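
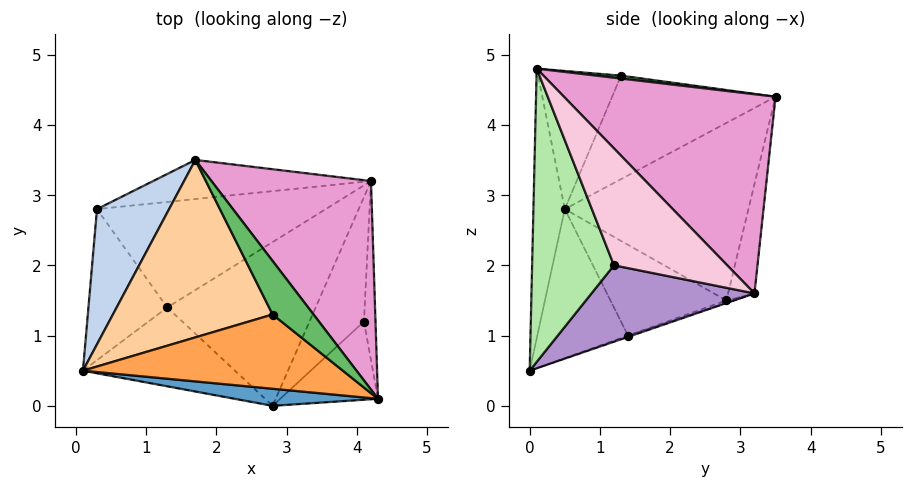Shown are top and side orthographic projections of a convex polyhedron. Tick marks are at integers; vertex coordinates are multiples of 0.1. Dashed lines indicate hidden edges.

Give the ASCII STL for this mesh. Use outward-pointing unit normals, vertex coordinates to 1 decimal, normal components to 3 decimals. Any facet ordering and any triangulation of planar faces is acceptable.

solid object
 facet normal -0.126 -0.990 0.067
  outer loop
   vertex 2.8 0.0 0.5
   vertex 4.3 0.1 4.8
   vertex 0.1 0.5 2.8
  endloop
 endfacet
 facet normal -0.889 0.281 0.361
  outer loop
   vertex 0.3 2.8 1.5
   vertex 0.1 0.5 2.8
   vertex 1.7 3.5 4.4
  endloop
 endfacet
 facet normal -0.418 -0.457 0.786
  outer loop
   vertex 2.8 1.3 4.7
   vertex 0.1 0.5 2.8
   vertex 4.3 0.1 4.8
  endloop
 endfacet
 facet normal -0.537 -0.156 0.829
  outer loop
   vertex 2.8 1.3 4.7
   vertex 1.7 3.5 4.4
   vertex 0.1 0.5 2.8
  endloop
 endfacet
 facet normal 0.070 0.169 0.983
  outer loop
   vertex 2.8 1.3 4.7
   vertex 4.3 0.1 4.8
   vertex 1.7 3.5 4.4
  endloop
 endfacet
 facet normal 0.802 -0.535 -0.267
  outer loop
   vertex 4.1 1.2 2.0
   vertex 4.3 0.1 4.8
   vertex 2.8 0.0 0.5
  endloop
 endfacet
 facet normal -0.627 -0.444 -0.640
  outer loop
   vertex 1.3 1.4 1.0
   vertex 2.8 0.0 0.5
   vertex 0.1 0.5 2.8
  endloop
 endfacet
 facet normal -0.722 -0.292 -0.627
  outer loop
   vertex 1.3 1.4 1.0
   vertex 0.1 0.5 2.8
   vertex 0.3 2.8 1.5
  endloop
 endfacet
 facet normal 0.805 -0.155 -0.573
  outer loop
   vertex 4.2 3.2 1.6
   vertex 4.1 1.2 2.0
   vertex 2.8 0.0 0.5
  endloop
 endfacet
 facet normal -0.008 0.328 -0.945
  outer loop
   vertex 4.2 3.2 1.6
   vertex 2.8 0.0 0.5
   vertex 1.3 1.4 1.0
  endloop
 endfacet
 facet normal -0.010 0.330 -0.944
  outer loop
   vertex 4.2 3.2 1.6
   vertex 1.3 1.4 1.0
   vertex 0.3 2.8 1.5
  endloop
 endfacet
 facet normal -0.095 0.977 -0.190
  outer loop
   vertex 4.2 3.2 1.6
   vertex 0.3 2.8 1.5
   vertex 1.7 3.5 4.4
  endloop
 endfacet
 facet normal 0.648 0.557 0.519
  outer loop
   vertex 4.2 3.2 1.6
   vertex 1.7 3.5 4.4
   vertex 4.3 0.1 4.8
  endloop
 endfacet
 facet normal 0.993 -0.069 -0.098
  outer loop
   vertex 4.2 3.2 1.6
   vertex 4.3 0.1 4.8
   vertex 4.1 1.2 2.0
  endloop
 endfacet
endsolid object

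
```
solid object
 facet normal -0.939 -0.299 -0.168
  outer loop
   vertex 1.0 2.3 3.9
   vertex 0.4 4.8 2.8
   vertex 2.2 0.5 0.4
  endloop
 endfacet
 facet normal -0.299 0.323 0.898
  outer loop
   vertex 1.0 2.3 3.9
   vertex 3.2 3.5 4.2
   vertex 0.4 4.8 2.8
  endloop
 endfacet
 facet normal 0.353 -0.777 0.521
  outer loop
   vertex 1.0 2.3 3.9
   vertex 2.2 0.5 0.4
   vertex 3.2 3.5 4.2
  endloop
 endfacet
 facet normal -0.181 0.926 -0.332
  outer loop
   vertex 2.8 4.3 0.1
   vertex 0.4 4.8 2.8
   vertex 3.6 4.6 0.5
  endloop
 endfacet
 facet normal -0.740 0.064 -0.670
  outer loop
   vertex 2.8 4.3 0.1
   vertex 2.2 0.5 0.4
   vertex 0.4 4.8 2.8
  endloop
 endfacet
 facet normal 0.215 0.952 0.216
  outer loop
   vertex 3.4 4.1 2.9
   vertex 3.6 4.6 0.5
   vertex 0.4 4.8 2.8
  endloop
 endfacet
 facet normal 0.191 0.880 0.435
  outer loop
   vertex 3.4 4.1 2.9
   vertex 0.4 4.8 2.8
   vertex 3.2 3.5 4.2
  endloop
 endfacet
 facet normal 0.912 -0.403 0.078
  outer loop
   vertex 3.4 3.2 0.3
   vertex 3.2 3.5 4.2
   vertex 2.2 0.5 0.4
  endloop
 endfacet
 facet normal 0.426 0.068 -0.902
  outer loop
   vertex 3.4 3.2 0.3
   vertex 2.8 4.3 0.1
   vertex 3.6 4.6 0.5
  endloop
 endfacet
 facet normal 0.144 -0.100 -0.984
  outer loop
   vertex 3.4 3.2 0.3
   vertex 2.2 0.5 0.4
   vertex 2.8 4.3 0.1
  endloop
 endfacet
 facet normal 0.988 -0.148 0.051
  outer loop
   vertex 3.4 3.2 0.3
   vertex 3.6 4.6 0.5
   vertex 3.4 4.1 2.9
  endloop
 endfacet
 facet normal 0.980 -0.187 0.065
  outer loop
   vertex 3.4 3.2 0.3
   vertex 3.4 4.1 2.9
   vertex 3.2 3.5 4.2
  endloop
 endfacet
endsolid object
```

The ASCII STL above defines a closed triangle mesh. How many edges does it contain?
18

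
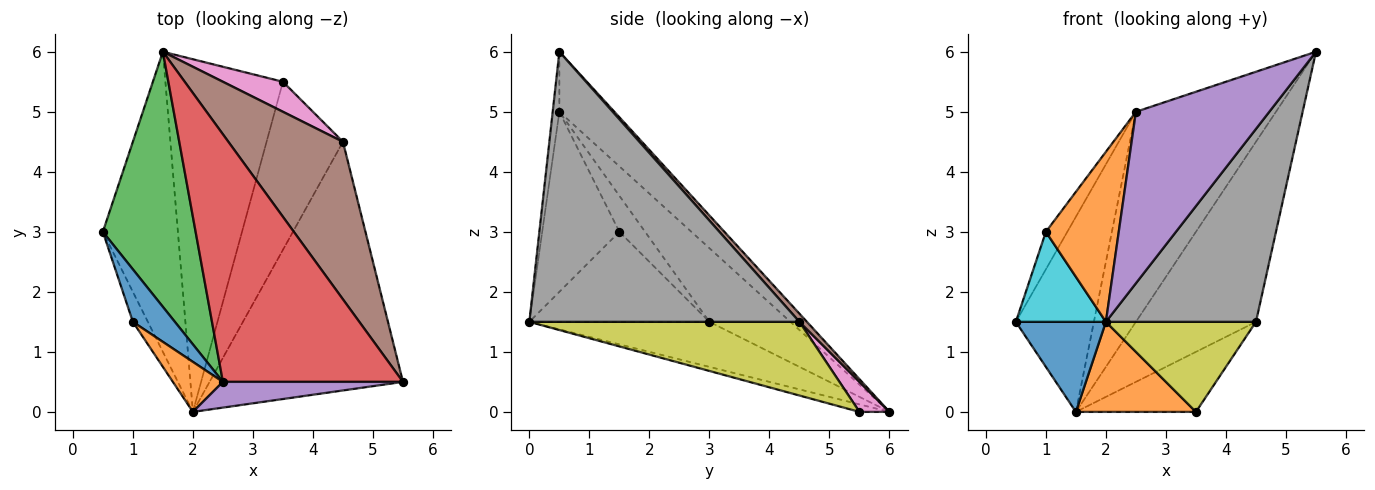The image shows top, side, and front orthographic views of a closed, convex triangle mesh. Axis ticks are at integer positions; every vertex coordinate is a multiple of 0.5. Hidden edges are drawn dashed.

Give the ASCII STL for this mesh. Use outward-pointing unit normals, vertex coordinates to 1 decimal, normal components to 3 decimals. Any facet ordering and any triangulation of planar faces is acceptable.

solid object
 facet normal -0.498 -0.249 -0.830
  outer loop
   vertex 2.0 0.0 1.5
   vertex 0.5 3.0 1.5
   vertex 1.5 6.0 0.0
  endloop
 endfacet
 facet normal -0.062 -0.247 -0.967
  outer loop
   vertex 3.5 5.5 0.0
   vertex 2.0 0.0 1.5
   vertex 1.5 6.0 0.0
  endloop
 endfacet
 facet normal -0.534 0.514 0.672
  outer loop
   vertex 2.5 0.5 5.0
   vertex 1.5 6.0 0.0
   vertex 0.5 3.0 1.5
  endloop
 endfacet
 facet normal -0.246 0.627 0.739
  outer loop
   vertex 2.5 0.5 5.0
   vertex 5.5 0.5 6.0
   vertex 1.5 6.0 0.0
  endloop
 endfacet
 facet normal -0.049 -0.988 0.148
  outer loop
   vertex 2.5 0.5 5.0
   vertex 2.0 0.0 1.5
   vertex 5.5 0.5 6.0
  endloop
 endfacet
 facet normal 0.047 0.752 0.658
  outer loop
   vertex 4.5 4.5 1.5
   vertex 1.5 6.0 0.0
   vertex 5.5 0.5 6.0
  endloop
 endfacet
 facet normal 0.218 0.873 0.436
  outer loop
   vertex 4.5 4.5 1.5
   vertex 3.5 5.5 0.0
   vertex 1.5 6.0 0.0
  endloop
 endfacet
 facet normal 0.741 -0.412 -0.531
  outer loop
   vertex 4.5 4.5 1.5
   vertex 5.5 0.5 6.0
   vertex 2.0 0.0 1.5
  endloop
 endfacet
 facet normal 0.648 -0.360 -0.672
  outer loop
   vertex 4.5 4.5 1.5
   vertex 2.0 0.0 1.5
   vertex 3.5 5.5 0.0
  endloop
 endfacet
 facet normal -0.885 -0.442 -0.147
  outer loop
   vertex 1.0 1.5 3.0
   vertex 0.5 3.0 1.5
   vertex 2.0 0.0 1.5
  endloop
 endfacet
 facet normal -0.572 0.477 0.667
  outer loop
   vertex 1.0 1.5 3.0
   vertex 2.5 0.5 5.0
   vertex 0.5 3.0 1.5
  endloop
 endfacet
 facet normal -0.713 -0.673 0.198
  outer loop
   vertex 1.0 1.5 3.0
   vertex 2.0 0.0 1.5
   vertex 2.5 0.5 5.0
  endloop
 endfacet
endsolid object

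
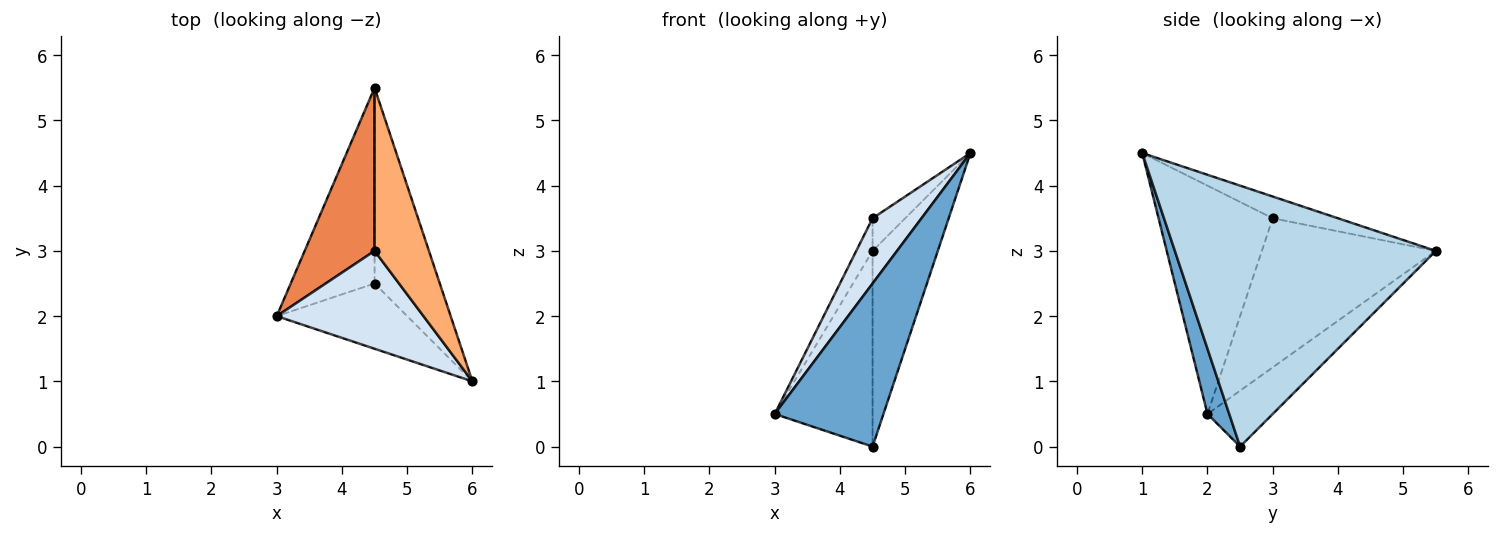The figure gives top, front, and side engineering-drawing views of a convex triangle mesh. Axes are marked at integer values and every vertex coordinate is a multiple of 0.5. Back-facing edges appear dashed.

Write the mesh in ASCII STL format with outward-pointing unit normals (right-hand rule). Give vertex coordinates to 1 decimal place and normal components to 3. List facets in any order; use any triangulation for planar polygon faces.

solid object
 facet normal 0.183 -0.913 -0.365
  outer loop
   vertex 4.5 2.5 0.0
   vertex 6.0 1.0 4.5
   vertex 3.0 2.0 0.5
  endloop
 endfacet
 facet normal -0.426 0.640 -0.640
  outer loop
   vertex 4.5 2.5 0.0
   vertex 3.0 2.0 0.5
   vertex 4.5 5.5 3.0
  endloop
 endfacet
 facet normal 0.943 0.236 -0.236
  outer loop
   vertex 4.5 2.5 0.0
   vertex 4.5 5.5 3.0
   vertex 6.0 1.0 4.5
  endloop
 endfacet
 facet normal -0.791 -0.339 0.509
  outer loop
   vertex 4.5 3.0 3.5
   vertex 3.0 2.0 0.5
   vertex 6.0 1.0 4.5
  endloop
 endfacet
 facet normal -0.902 0.085 0.423
  outer loop
   vertex 4.5 3.0 3.5
   vertex 4.5 5.5 3.0
   vertex 3.0 2.0 0.5
  endloop
 endfacet
 facet normal -0.365 0.183 0.913
  outer loop
   vertex 4.5 3.0 3.5
   vertex 6.0 1.0 4.5
   vertex 4.5 5.5 3.0
  endloop
 endfacet
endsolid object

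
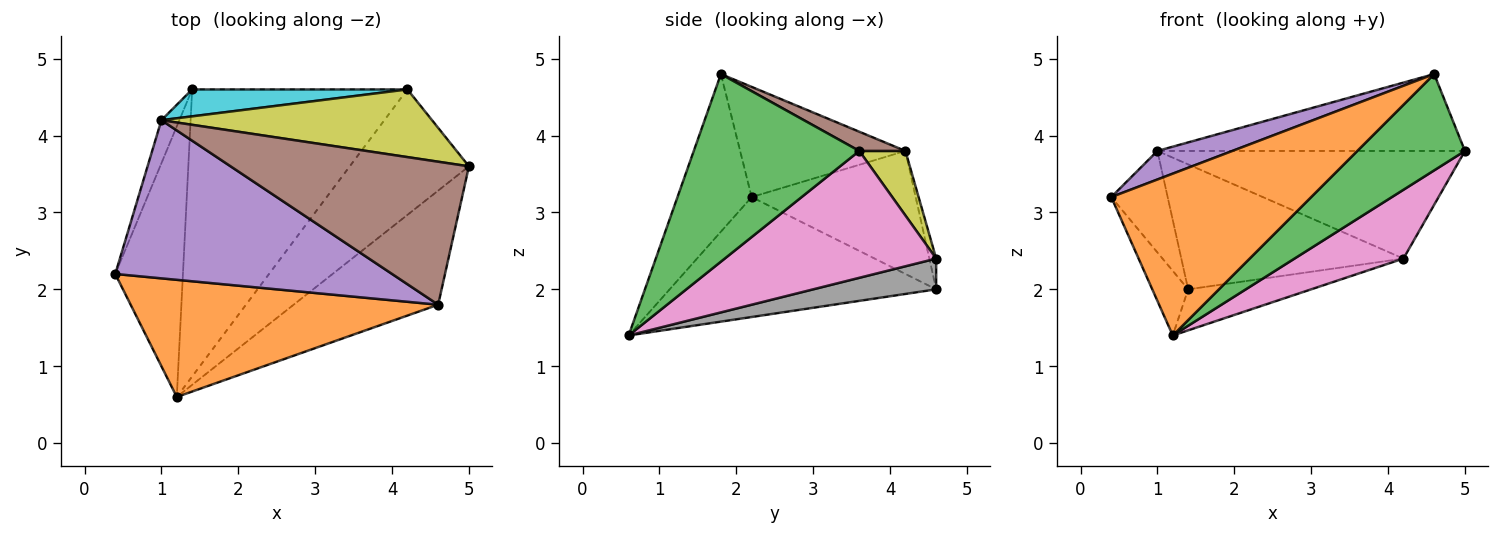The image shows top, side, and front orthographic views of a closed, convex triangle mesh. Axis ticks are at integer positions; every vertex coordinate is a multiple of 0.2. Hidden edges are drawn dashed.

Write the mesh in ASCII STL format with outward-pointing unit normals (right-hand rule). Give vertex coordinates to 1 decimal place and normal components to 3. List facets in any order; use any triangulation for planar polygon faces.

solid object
 facet normal -0.865 0.116 -0.488
  outer loop
   vertex 1.2 0.6 1.4
   vertex 0.4 2.2 3.2
   vertex 1.4 4.6 2.0
  endloop
 endfacet
 facet normal -0.288 -0.776 0.562
  outer loop
   vertex 4.6 1.8 4.8
   vertex 0.4 2.2 3.2
   vertex 1.2 0.6 1.4
  endloop
 endfacet
 facet normal 0.704 -0.458 -0.543
  outer loop
   vertex 4.6 1.8 4.8
   vertex 1.2 0.6 1.4
   vertex 5.0 3.6 3.8
  endloop
 endfacet
 facet normal -0.937 0.322 -0.137
  outer loop
   vertex 1.0 4.2 3.8
   vertex 1.4 4.6 2.0
   vertex 0.4 2.2 3.2
  endloop
 endfacet
 facet normal -0.365 -0.165 0.916
  outer loop
   vertex 1.0 4.2 3.8
   vertex 0.4 2.2 3.2
   vertex 4.6 1.8 4.8
  endloop
 endfacet
 facet normal 0.071 0.472 0.879
  outer loop
   vertex 1.0 4.2 3.8
   vertex 4.6 1.8 4.8
   vertex 5.0 3.6 3.8
  endloop
 endfacet
 facet normal 0.682 -0.352 -0.641
  outer loop
   vertex 4.2 4.6 2.4
   vertex 5.0 3.6 3.8
   vertex 1.2 0.6 1.4
  endloop
 endfacet
 facet normal 0.140 0.140 -0.980
  outer loop
   vertex 4.2 4.6 2.4
   vertex 1.2 0.6 1.4
   vertex 1.4 4.6 2.0
  endloop
 endfacet
 facet normal 0.126 0.840 0.528
  outer loop
   vertex 4.2 4.6 2.4
   vertex 1.0 4.2 3.8
   vertex 5.0 3.6 3.8
  endloop
 endfacet
 facet normal -0.030 0.977 0.210
  outer loop
   vertex 4.2 4.6 2.4
   vertex 1.4 4.6 2.0
   vertex 1.0 4.2 3.8
  endloop
 endfacet
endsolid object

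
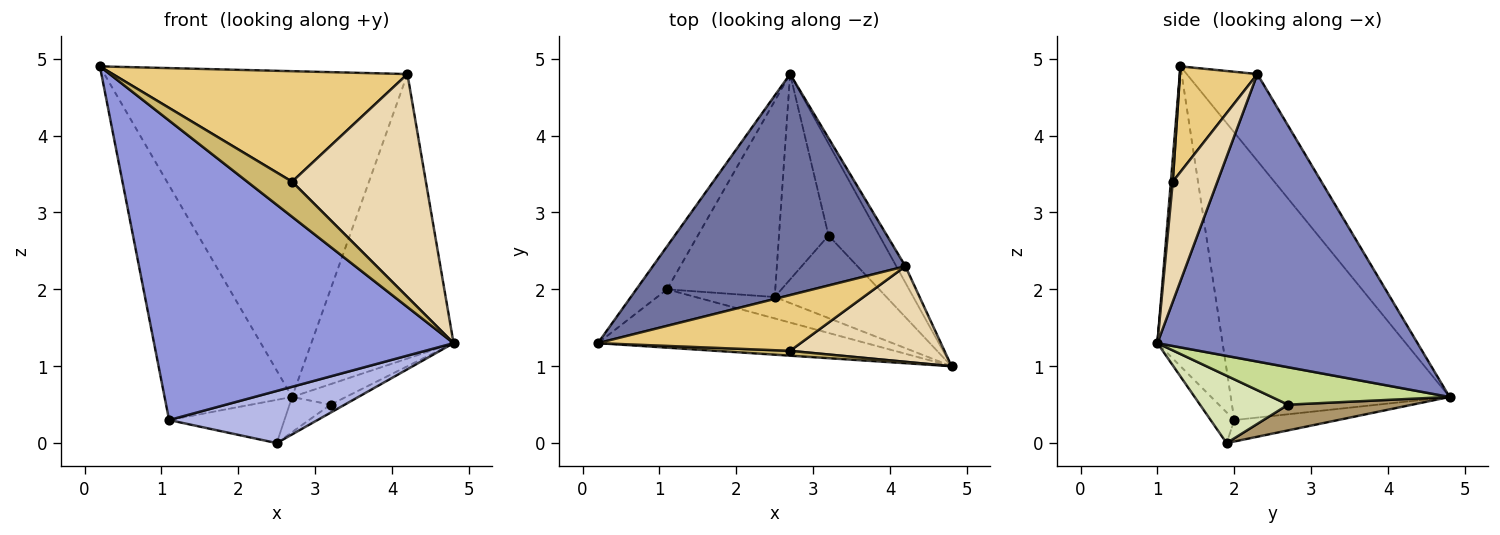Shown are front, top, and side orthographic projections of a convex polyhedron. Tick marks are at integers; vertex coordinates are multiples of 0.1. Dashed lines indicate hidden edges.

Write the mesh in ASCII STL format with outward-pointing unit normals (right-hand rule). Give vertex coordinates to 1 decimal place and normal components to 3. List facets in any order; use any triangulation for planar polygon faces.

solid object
 facet normal -0.189 0.813 0.551
  outer loop
   vertex 4.2 2.3 4.8
   vertex 2.7 4.8 0.6
   vertex 0.2 1.3 4.9
  endloop
 endfacet
 facet normal 0.877 0.480 -0.028
  outer loop
   vertex 4.2 2.3 4.8
   vertex 4.8 1.0 1.3
   vertex 2.7 4.8 0.6
  endloop
 endfacet
 facet normal -0.209 -0.960 -0.187
  outer loop
   vertex 1.1 2.0 0.3
   vertex 4.8 1.0 1.3
   vertex 0.2 1.3 4.9
  endloop
 endfacet
 facet normal -0.146 -0.915 -0.376
  outer loop
   vertex 1.1 2.0 0.3
   vertex 2.5 1.9 0.0
   vertex 4.8 1.0 1.3
  endloop
 endfacet
 facet normal -0.860 0.501 -0.092
  outer loop
   vertex 1.1 2.0 0.3
   vertex 0.2 1.3 4.9
   vertex 2.7 4.8 0.6
  endloop
 endfacet
 facet normal -0.190 0.211 -0.959
  outer loop
   vertex 1.1 2.0 0.3
   vertex 2.7 4.8 0.6
   vertex 2.5 1.9 0.0
  endloop
 endfacet
 facet normal 0.584 0.177 -0.792
  outer loop
   vertex 3.2 2.7 0.5
   vertex 2.7 4.8 0.6
   vertex 4.8 1.0 1.3
  endloop
 endfacet
 facet normal 0.515 0.083 -0.853
  outer loop
   vertex 3.2 2.7 0.5
   vertex 4.8 1.0 1.3
   vertex 2.5 1.9 0.0
  endloop
 endfacet
 facet normal 0.455 0.150 -0.878
  outer loop
   vertex 3.2 2.7 0.5
   vertex 2.5 1.9 0.0
   vertex 2.7 4.8 0.6
  endloop
 endfacet
 facet normal 0.042 -0.990 0.137
  outer loop
   vertex 2.7 1.2 3.4
   vertex 0.2 1.3 4.9
   vertex 4.8 1.0 1.3
  endloop
 endfacet
 facet normal 0.228 -0.869 0.438
  outer loop
   vertex 2.7 1.2 3.4
   vertex 4.2 2.3 4.8
   vertex 0.2 1.3 4.9
  endloop
 endfacet
 facet normal 0.293 -0.879 0.377
  outer loop
   vertex 2.7 1.2 3.4
   vertex 4.8 1.0 1.3
   vertex 4.2 2.3 4.8
  endloop
 endfacet
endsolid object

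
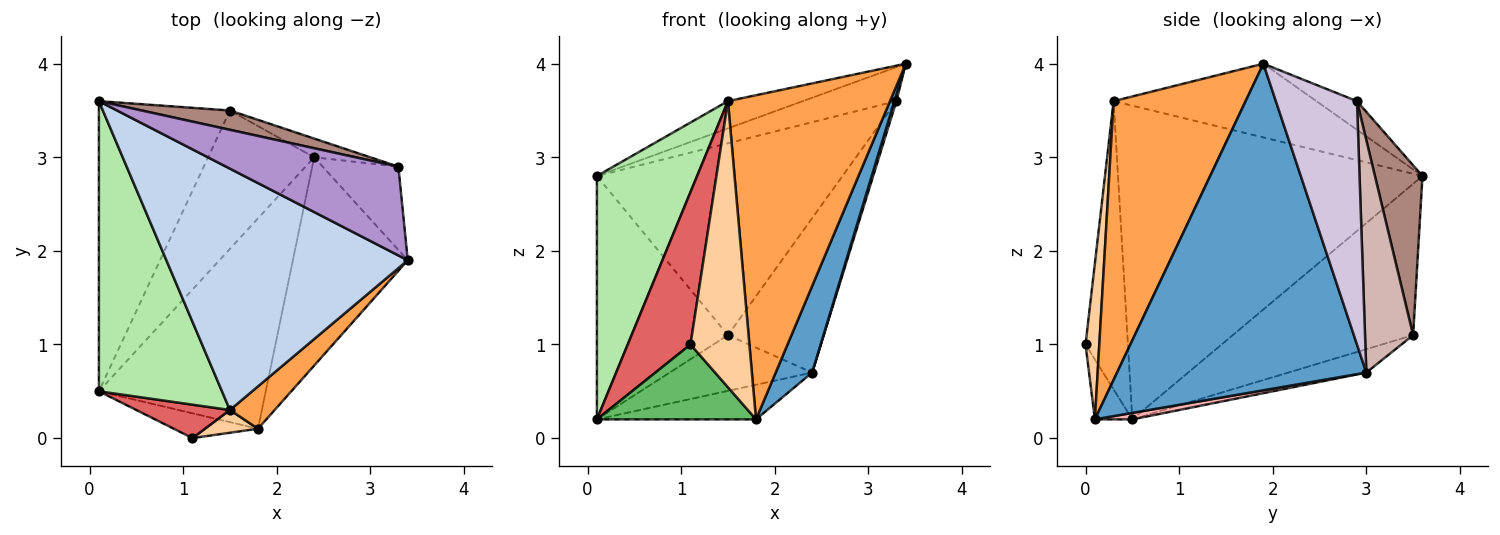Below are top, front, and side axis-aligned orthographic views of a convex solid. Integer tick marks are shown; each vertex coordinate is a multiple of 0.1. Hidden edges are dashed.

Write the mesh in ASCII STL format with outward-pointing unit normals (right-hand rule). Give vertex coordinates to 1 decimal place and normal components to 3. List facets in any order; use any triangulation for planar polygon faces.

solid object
 facet normal 0.934 -0.137 -0.329
  outer loop
   vertex 2.4 3.0 0.7
   vertex 3.4 1.9 4.0
   vertex 1.8 0.1 0.2
  endloop
 endfacet
 facet normal -0.291 0.107 0.951
  outer loop
   vertex 1.5 0.3 3.6
   vertex 3.4 1.9 4.0
   vertex 0.1 3.6 2.8
  endloop
 endfacet
 facet normal 0.628 -0.771 0.101
  outer loop
   vertex 1.5 0.3 3.6
   vertex 1.8 0.1 0.2
   vertex 3.4 1.9 4.0
  endloop
 endfacet
 facet normal 0.227 -0.971 0.077
  outer loop
   vertex 1.5 0.3 3.6
   vertex 1.1 0.0 1.0
   vertex 1.8 0.1 0.2
  endloop
 endfacet
 facet normal -0.218 -0.927 -0.307
  outer loop
   vertex 0.1 0.5 0.2
   vertex 1.8 0.1 0.2
   vertex 1.1 0.0 1.0
  endloop
 endfacet
 facet normal -0.890 -0.293 0.349
  outer loop
   vertex 0.1 0.5 0.2
   vertex 1.5 0.3 3.6
   vertex 0.1 3.6 2.8
  endloop
 endfacet
 facet normal -0.551 -0.815 0.179
  outer loop
   vertex 0.1 0.5 0.2
   vertex 1.1 0.0 1.0
   vertex 1.5 0.3 3.6
  endloop
 endfacet
 facet normal 0.038 0.162 -0.986
  outer loop
   vertex 0.1 0.5 0.2
   vertex 2.4 3.0 0.7
   vertex 1.8 0.1 0.2
  endloop
 endfacet
 facet normal -0.153 0.354 0.923
  outer loop
   vertex 3.3 2.9 3.6
   vertex 0.1 3.6 2.8
   vertex 3.4 1.9 4.0
  endloop
 endfacet
 facet normal 0.955 -0.023 -0.297
  outer loop
   vertex 3.3 2.9 3.6
   vertex 3.4 1.9 4.0
   vertex 2.4 3.0 0.7
  endloop
 endfacet
 facet normal 0.189 0.977 0.098
  outer loop
   vertex 1.5 3.5 1.1
   vertex 0.1 3.6 2.8
   vertex 3.3 2.9 3.6
  endloop
 endfacet
 facet normal 0.446 0.889 -0.108
  outer loop
   vertex 1.5 3.5 1.1
   vertex 3.3 2.9 3.6
   vertex 2.4 3.0 0.7
  endloop
 endfacet
 facet normal -0.663 0.481 -0.574
  outer loop
   vertex 1.5 3.5 1.1
   vertex 0.1 0.5 0.2
   vertex 0.1 3.6 2.8
  endloop
 endfacet
 facet normal -0.200 0.366 -0.909
  outer loop
   vertex 1.5 3.5 1.1
   vertex 2.4 3.0 0.7
   vertex 0.1 0.5 0.2
  endloop
 endfacet
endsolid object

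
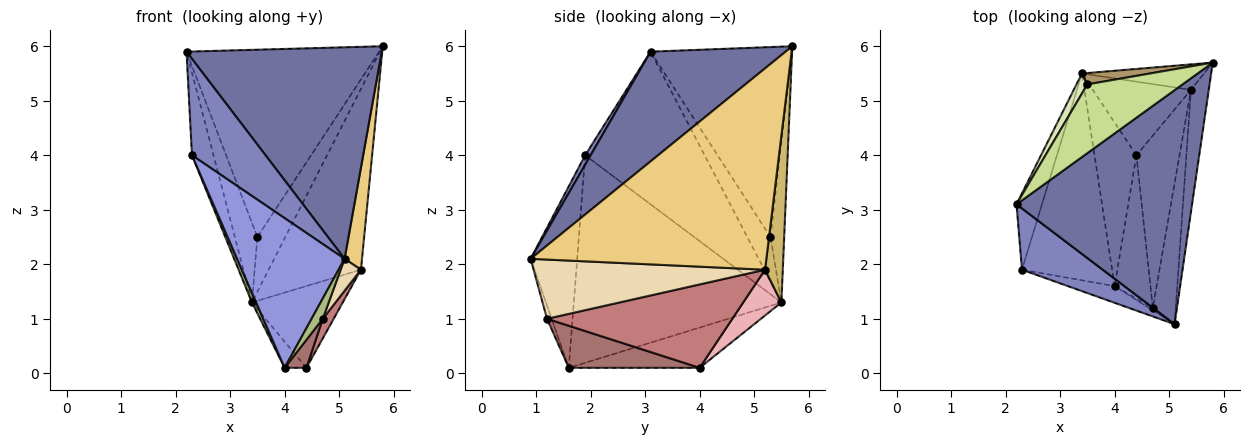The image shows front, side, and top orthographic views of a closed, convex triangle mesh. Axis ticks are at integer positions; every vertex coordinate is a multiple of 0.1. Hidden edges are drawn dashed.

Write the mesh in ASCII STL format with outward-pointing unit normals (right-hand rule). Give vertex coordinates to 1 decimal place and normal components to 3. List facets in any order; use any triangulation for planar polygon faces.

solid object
 facet normal 0.421 -0.608 0.673
  outer loop
   vertex 5.1 0.9 2.1
   vertex 5.8 5.7 6.0
   vertex 2.2 3.1 5.9
  endloop
 endfacet
 facet normal 0.062 -0.842 0.535
  outer loop
   vertex 2.3 1.9 4.0
   vertex 5.1 0.9 2.1
   vertex 2.2 3.1 5.9
  endloop
 endfacet
 facet normal -0.395 -0.913 -0.102
  outer loop
   vertex 2.3 1.9 4.0
   vertex 4.0 1.6 0.1
   vertex 5.1 0.9 2.1
  endloop
 endfacet
 facet normal -0.971 0.175 -0.162
  outer loop
   vertex 2.3 1.9 4.0
   vertex 2.2 3.1 5.9
   vertex 3.4 5.5 1.3
  endloop
 endfacet
 facet normal -0.917 -0.019 -0.398
  outer loop
   vertex 2.3 1.9 4.0
   vertex 3.4 5.5 1.3
   vertex 4.0 1.6 0.1
  endloop
 endfacet
 facet normal -0.381 -0.918 -0.112
  outer loop
   vertex 4.7 1.2 1.0
   vertex 5.1 0.9 2.1
   vertex 4.0 1.6 0.1
  endloop
 endfacet
 facet normal -0.567 0.774 0.284
  outer loop
   vertex 3.5 5.3 2.5
   vertex 2.2 3.1 5.9
   vertex 5.8 5.7 6.0
  endloop
 endfacet
 facet normal -0.707 0.686 0.173
  outer loop
   vertex 3.5 5.3 2.5
   vertex 3.4 5.5 1.3
   vertex 2.2 3.1 5.9
  endloop
 endfacet
 facet normal -0.432 0.883 0.183
  outer loop
   vertex 3.5 5.3 2.5
   vertex 5.8 5.7 6.0
   vertex 3.4 5.5 1.3
  endloop
 endfacet
 facet normal 0.187 0.973 -0.137
  outer loop
   vertex 5.4 5.2 1.9
   vertex 3.4 5.5 1.3
   vertex 5.8 5.7 6.0
  endloop
 endfacet
 facet normal 0.993 -0.073 -0.088
  outer loop
   vertex 5.4 5.2 1.9
   vertex 5.8 5.7 6.0
   vertex 5.1 0.9 2.1
  endloop
 endfacet
 facet normal 0.929 -0.082 -0.360
  outer loop
   vertex 5.4 5.2 1.9
   vertex 5.1 0.9 2.1
   vertex 4.7 1.2 1.0
  endloop
 endfacet
 facet normal 0.755 -0.126 -0.643
  outer loop
   vertex 4.4 4.0 0.1
   vertex 4.7 1.2 1.0
   vertex 4.0 1.6 0.1
  endloop
 endfacet
 facet normal 0.887 -0.052 -0.458
  outer loop
   vertex 4.4 4.0 0.1
   vertex 5.4 5.2 1.9
   vertex 4.7 1.2 1.0
  endloop
 endfacet
 facet normal -0.688 0.115 -0.717
  outer loop
   vertex 4.4 4.0 0.1
   vertex 4.0 1.6 0.1
   vertex 3.4 5.5 1.3
  endloop
 endfacet
 facet normal 0.298 0.710 -0.639
  outer loop
   vertex 4.4 4.0 0.1
   vertex 3.4 5.5 1.3
   vertex 5.4 5.2 1.9
  endloop
 endfacet
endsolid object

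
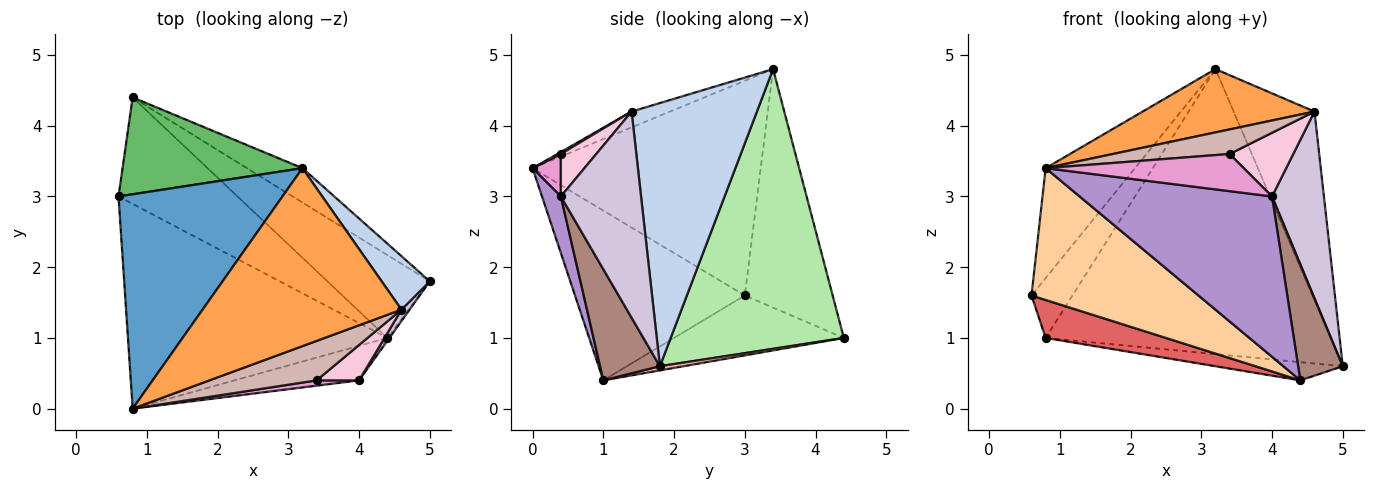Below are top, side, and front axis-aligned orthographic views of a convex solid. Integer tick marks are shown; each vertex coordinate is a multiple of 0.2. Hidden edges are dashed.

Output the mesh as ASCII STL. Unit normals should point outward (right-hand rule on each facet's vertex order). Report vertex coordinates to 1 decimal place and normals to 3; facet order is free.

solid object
 facet normal -0.759 0.297 0.579
  outer loop
   vertex 3.2 3.4 4.8
   vertex 0.6 3.0 1.6
   vertex 0.8 0.0 3.4
  endloop
 endfacet
 facet normal 0.831 0.536 0.152
  outer loop
   vertex 4.6 1.4 4.2
   vertex 5.0 1.8 0.6
   vertex 3.2 3.4 4.8
  endloop
 endfacet
 facet normal -0.075 -0.334 0.940
  outer loop
   vertex 4.6 1.4 4.2
   vertex 3.2 3.4 4.8
   vertex 0.8 0.0 3.4
  endloop
 endfacet
 facet normal -0.482 -0.474 -0.737
  outer loop
   vertex 4.4 1.0 0.4
   vertex 0.8 0.0 3.4
   vertex 0.6 3.0 1.6
  endloop
 endfacet
 facet normal -0.748 0.349 0.564
  outer loop
   vertex 0.8 4.4 1.0
   vertex 0.6 3.0 1.6
   vertex 3.2 3.4 4.8
  endloop
 endfacet
 facet normal 0.517 0.850 -0.102
  outer loop
   vertex 0.8 4.4 1.0
   vertex 3.2 3.4 4.8
   vertex 5.0 1.8 0.6
  endloop
 endfacet
 facet normal -0.428 -0.304 -0.851
  outer loop
   vertex 0.8 4.4 1.0
   vertex 4.4 1.0 0.4
   vertex 0.6 3.0 1.6
  endloop
 endfacet
 facet normal 0.040 0.214 -0.976
  outer loop
   vertex 0.8 4.4 1.0
   vertex 5.0 1.8 0.6
   vertex 4.4 1.0 0.4
  endloop
 endfacet
 facet normal 0.095 -0.973 -0.210
  outer loop
   vertex 4.0 0.4 3.0
   vertex 0.8 0.0 3.4
   vertex 4.4 1.0 0.4
  endloop
 endfacet
 facet normal 0.839 -0.543 0.033
  outer loop
   vertex 4.0 0.4 3.0
   vertex 5.0 1.8 0.6
   vertex 4.6 1.4 4.2
  endloop
 endfacet
 facet normal 0.802 -0.598 -0.015
  outer loop
   vertex 4.0 0.4 3.0
   vertex 4.4 1.0 0.4
   vertex 5.0 1.8 0.6
  endloop
 endfacet
 facet normal 0.016 -0.528 0.849
  outer loop
   vertex 3.4 0.4 3.6
   vertex 4.6 1.4 4.2
   vertex 0.8 0.0 3.4
  endloop
 endfacet
 facet normal 0.140 -0.980 0.140
  outer loop
   vertex 3.4 0.4 3.6
   vertex 0.8 0.0 3.4
   vertex 4.0 0.4 3.0
  endloop
 endfacet
 facet normal 0.437 -0.786 0.437
  outer loop
   vertex 3.4 0.4 3.6
   vertex 4.0 0.4 3.0
   vertex 4.6 1.4 4.2
  endloop
 endfacet
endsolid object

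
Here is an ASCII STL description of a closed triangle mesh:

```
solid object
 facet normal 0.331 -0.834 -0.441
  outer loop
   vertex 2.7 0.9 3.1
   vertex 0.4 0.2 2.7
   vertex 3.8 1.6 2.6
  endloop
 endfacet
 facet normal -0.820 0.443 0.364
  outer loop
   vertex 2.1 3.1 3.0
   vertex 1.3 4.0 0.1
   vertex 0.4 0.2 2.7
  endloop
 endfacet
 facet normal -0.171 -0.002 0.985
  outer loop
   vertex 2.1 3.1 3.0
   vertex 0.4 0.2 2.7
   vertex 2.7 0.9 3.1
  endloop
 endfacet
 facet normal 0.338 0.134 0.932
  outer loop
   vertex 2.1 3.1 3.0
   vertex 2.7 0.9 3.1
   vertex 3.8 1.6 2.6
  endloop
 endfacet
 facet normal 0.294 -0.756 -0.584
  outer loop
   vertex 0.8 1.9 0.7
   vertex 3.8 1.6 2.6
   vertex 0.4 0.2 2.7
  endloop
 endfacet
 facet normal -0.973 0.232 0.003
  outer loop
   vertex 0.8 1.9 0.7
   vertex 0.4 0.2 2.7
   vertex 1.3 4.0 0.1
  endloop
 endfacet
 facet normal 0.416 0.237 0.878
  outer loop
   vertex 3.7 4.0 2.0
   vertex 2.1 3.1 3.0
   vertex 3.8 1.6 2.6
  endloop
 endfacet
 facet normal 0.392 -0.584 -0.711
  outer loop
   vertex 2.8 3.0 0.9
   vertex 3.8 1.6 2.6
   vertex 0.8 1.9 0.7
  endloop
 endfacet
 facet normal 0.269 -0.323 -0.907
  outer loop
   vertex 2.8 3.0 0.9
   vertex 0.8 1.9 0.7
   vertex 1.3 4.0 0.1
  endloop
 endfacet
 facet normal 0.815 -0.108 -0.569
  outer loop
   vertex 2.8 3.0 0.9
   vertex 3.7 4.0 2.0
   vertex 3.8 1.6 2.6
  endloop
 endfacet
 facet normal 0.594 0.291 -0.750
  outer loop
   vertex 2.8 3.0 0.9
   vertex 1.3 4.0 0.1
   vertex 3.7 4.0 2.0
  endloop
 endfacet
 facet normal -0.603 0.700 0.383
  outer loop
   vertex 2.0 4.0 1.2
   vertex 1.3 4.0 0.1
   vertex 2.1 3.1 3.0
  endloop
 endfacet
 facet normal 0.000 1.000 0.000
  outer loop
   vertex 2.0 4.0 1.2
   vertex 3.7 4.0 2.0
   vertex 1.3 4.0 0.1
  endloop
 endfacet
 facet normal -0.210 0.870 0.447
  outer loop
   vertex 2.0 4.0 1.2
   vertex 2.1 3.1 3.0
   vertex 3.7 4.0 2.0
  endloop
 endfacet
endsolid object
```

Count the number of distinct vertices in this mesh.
9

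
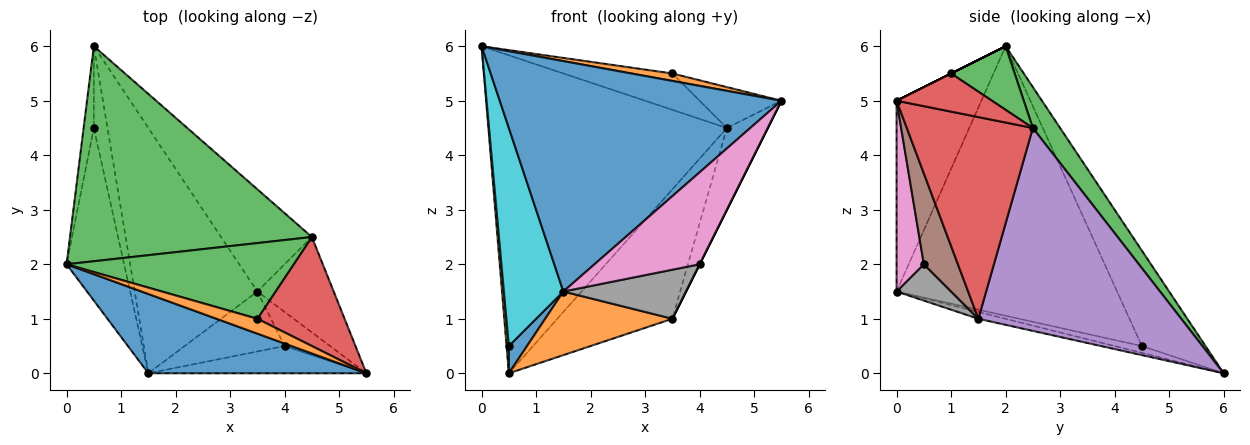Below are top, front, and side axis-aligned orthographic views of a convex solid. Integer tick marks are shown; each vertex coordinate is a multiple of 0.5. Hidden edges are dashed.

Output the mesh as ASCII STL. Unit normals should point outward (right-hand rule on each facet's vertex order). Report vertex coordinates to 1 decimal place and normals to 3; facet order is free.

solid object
 facet normal -0.274 -0.909 0.313
  outer loop
   vertex 1.5 0.0 1.5
   vertex 5.5 0.0 5.0
   vertex 0.0 2.0 6.0
  endloop
 endfacet
 facet normal -0.054 -0.251 -0.967
  outer loop
   vertex 1.5 0.0 1.5
   vertex 0.5 6.0 0.0
   vertex 3.5 1.5 1.0
  endloop
 endfacet
 facet normal 0.094 0.825 0.558
  outer loop
   vertex 4.5 2.5 4.5
   vertex 0.5 6.0 0.0
   vertex 0.0 2.0 6.0
  endloop
 endfacet
 facet normal 0.895 0.290 -0.339
  outer loop
   vertex 4.5 2.5 4.5
   vertex 5.5 0.0 5.0
   vertex 3.5 1.5 1.0
  endloop
 endfacet
 facet normal 0.811 0.460 -0.363
  outer loop
   vertex 4.5 2.5 4.5
   vertex 3.5 1.5 1.0
   vertex 0.5 6.0 0.0
  endloop
 endfacet
 facet normal 0.894 0.000 -0.447
  outer loop
   vertex 4.0 0.5 2.0
   vertex 3.5 1.5 1.0
   vertex 5.5 0.0 5.0
  endloop
 endfacet
 facet normal 0.241 -0.930 -0.276
  outer loop
   vertex 4.0 0.5 2.0
   vertex 5.5 0.0 5.0
   vertex 1.5 0.0 1.5
  endloop
 endfacet
 facet normal 0.271 -0.610 -0.745
  outer loop
   vertex 4.0 0.5 2.0
   vertex 1.5 0.0 1.5
   vertex 3.5 1.5 1.0
  endloop
 endfacet
 facet normal -0.994 -0.035 -0.106
  outer loop
   vertex 0.5 4.5 0.5
   vertex 0.0 2.0 6.0
   vertex 0.5 6.0 0.0
  endloop
 endfacet
 facet normal -0.946 -0.255 -0.202
  outer loop
   vertex 0.5 4.5 0.5
   vertex 1.5 0.0 1.5
   vertex 0.0 2.0 6.0
  endloop
 endfacet
 facet normal -0.429 -0.286 -0.857
  outer loop
   vertex 0.5 4.5 0.5
   vertex 0.5 6.0 0.0
   vertex 1.5 0.0 1.5
  endloop
 endfacet
 facet normal 0.000 -0.447 0.894
  outer loop
   vertex 3.5 1.0 5.5
   vertex 0.0 2.0 6.0
   vertex 5.5 0.0 5.0
  endloop
 endfacet
 facet normal 0.245 0.420 0.874
  outer loop
   vertex 3.5 1.0 5.5
   vertex 4.5 2.5 4.5
   vertex 0.0 2.0 6.0
  endloop
 endfacet
 facet normal 0.379 0.325 0.866
  outer loop
   vertex 3.5 1.0 5.5
   vertex 5.5 0.0 5.0
   vertex 4.5 2.5 4.5
  endloop
 endfacet
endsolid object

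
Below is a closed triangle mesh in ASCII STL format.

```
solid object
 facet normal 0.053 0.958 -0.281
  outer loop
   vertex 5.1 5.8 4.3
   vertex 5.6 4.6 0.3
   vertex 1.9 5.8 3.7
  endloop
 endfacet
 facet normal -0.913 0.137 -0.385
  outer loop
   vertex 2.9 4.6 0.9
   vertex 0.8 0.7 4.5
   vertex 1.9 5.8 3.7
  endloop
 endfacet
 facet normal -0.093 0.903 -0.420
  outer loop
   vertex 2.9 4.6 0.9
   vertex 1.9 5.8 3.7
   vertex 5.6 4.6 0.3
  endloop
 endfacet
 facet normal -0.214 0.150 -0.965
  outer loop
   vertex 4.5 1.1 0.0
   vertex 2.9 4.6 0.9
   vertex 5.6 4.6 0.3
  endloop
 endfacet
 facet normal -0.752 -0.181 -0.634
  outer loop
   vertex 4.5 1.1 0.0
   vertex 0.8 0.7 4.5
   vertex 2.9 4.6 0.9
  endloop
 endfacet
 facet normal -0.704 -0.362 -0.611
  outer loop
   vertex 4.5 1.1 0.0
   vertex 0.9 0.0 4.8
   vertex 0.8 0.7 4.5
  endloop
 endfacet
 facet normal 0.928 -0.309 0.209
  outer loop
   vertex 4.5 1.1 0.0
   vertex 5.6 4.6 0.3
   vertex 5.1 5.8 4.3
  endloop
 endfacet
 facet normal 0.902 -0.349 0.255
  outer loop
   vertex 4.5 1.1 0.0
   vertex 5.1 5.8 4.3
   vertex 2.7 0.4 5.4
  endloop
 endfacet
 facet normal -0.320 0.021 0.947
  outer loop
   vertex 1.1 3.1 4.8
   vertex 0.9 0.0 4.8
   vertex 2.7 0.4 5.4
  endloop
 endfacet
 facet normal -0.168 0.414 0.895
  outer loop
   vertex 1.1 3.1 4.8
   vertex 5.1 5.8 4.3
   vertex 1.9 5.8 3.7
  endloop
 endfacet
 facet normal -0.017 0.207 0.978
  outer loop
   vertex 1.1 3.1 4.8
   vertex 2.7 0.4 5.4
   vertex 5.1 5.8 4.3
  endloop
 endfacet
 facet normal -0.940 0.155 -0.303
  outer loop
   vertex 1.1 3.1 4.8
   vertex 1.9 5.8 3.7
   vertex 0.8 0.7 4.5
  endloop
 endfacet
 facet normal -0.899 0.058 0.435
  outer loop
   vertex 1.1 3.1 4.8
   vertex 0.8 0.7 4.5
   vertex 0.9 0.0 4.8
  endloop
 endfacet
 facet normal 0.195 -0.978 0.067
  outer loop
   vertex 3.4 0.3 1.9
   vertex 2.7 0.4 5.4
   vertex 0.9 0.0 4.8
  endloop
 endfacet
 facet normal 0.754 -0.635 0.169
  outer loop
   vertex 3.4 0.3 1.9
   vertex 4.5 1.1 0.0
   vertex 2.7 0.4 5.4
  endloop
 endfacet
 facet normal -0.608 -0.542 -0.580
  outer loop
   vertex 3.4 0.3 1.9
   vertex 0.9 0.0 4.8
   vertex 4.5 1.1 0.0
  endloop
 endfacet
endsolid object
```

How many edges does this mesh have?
24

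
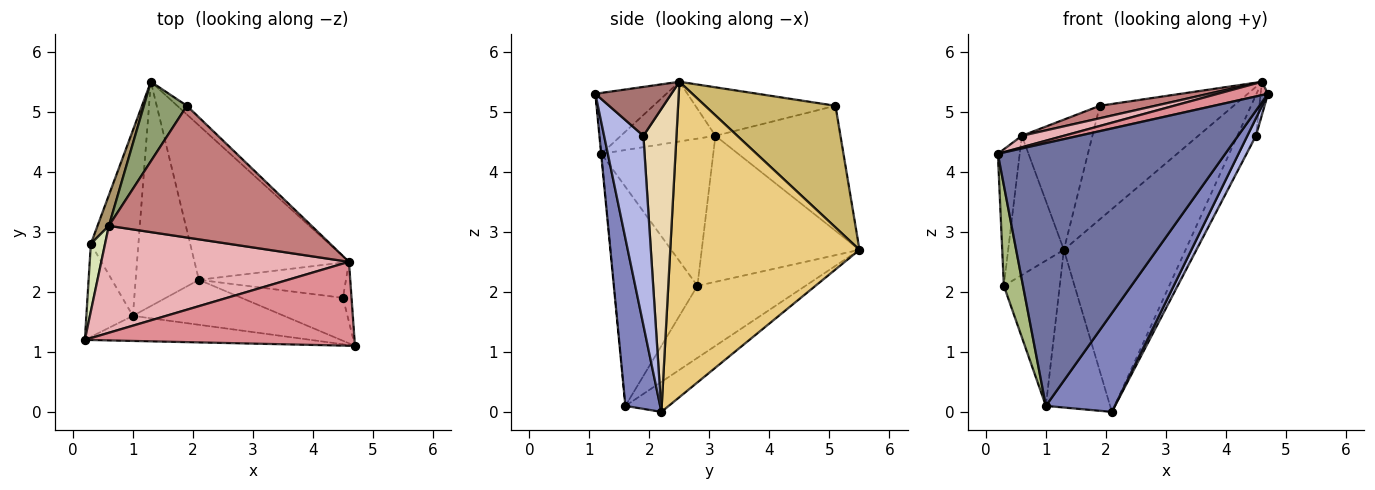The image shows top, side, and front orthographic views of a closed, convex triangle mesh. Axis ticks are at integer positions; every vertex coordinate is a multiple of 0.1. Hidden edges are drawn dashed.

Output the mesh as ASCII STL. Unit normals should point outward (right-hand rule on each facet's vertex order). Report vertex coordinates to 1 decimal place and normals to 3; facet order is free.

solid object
 facet normal -0.001 -0.995 -0.095
  outer loop
   vertex 1.0 1.6 0.1
   vertex 4.7 1.1 5.3
   vertex 0.2 1.2 4.3
  endloop
 endfacet
 facet normal 0.417 -0.827 -0.376
  outer loop
   vertex 1.0 1.6 0.1
   vertex 2.1 2.2 0.0
   vertex 4.7 1.1 5.3
  endloop
 endfacet
 facet normal -0.362 0.536 -0.763
  outer loop
   vertex 1.0 1.6 0.1
   vertex 1.3 5.5 2.7
   vertex 2.1 2.2 0.0
  endloop
 endfacet
 facet normal 0.865 -0.190 -0.464
  outer loop
   vertex 4.5 1.9 4.6
   vertex 4.7 1.1 5.3
   vertex 2.1 2.2 0.0
  endloop
 endfacet
 facet normal -0.834 0.471 0.287
  outer loop
   vertex 0.6 3.1 4.6
   vertex 1.9 5.1 5.1
   vertex 1.3 5.5 2.7
  endloop
 endfacet
 facet normal -0.954 -0.219 -0.203
  outer loop
   vertex 0.3 2.8 2.1
   vertex 1.0 1.6 0.1
   vertex 0.2 1.2 4.3
  endloop
 endfacet
 facet normal -0.766 0.396 -0.506
  outer loop
   vertex 0.3 2.8 2.1
   vertex 1.3 5.5 2.7
   vertex 1.0 1.6 0.1
  endloop
 endfacet
 facet normal -0.977 0.191 0.094
  outer loop
   vertex 0.3 2.8 2.1
   vertex 0.2 1.2 4.3
   vertex 0.6 3.1 4.6
  endloop
 endfacet
 facet normal -0.940 0.332 0.073
  outer loop
   vertex 0.3 2.8 2.1
   vertex 0.6 3.1 4.6
   vertex 1.3 5.5 2.7
  endloop
 endfacet
 facet normal 0.697 0.715 -0.055
  outer loop
   vertex 4.6 2.5 5.5
   vertex 1.3 5.5 2.7
   vertex 1.9 5.1 5.1
  endloop
 endfacet
 facet normal 0.778 0.500 -0.381
  outer loop
   vertex 4.6 2.5 5.5
   vertex 2.1 2.2 0.0
   vertex 1.3 5.5 2.7
  endloop
 endfacet
 facet normal 0.803 0.451 -0.390
  outer loop
   vertex 4.6 2.5 5.5
   vertex 4.5 1.9 4.6
   vertex 2.1 2.2 0.0
  endloop
 endfacet
 facet normal 0.981 0.095 -0.172
  outer loop
   vertex 4.6 2.5 5.5
   vertex 4.7 1.1 5.3
   vertex 4.5 1.9 4.6
  endloop
 endfacet
 facet normal -0.232 -0.092 0.968
  outer loop
   vertex 4.6 2.5 5.5
   vertex 1.9 5.1 5.1
   vertex 0.6 3.1 4.6
  endloop
 endfacet
 facet normal -0.218 -0.153 0.964
  outer loop
   vertex 4.6 2.5 5.5
   vertex 0.2 1.2 4.3
   vertex 4.7 1.1 5.3
  endloop
 endfacet
 facet normal -0.233 -0.104 0.967
  outer loop
   vertex 4.6 2.5 5.5
   vertex 0.6 3.1 4.6
   vertex 0.2 1.2 4.3
  endloop
 endfacet
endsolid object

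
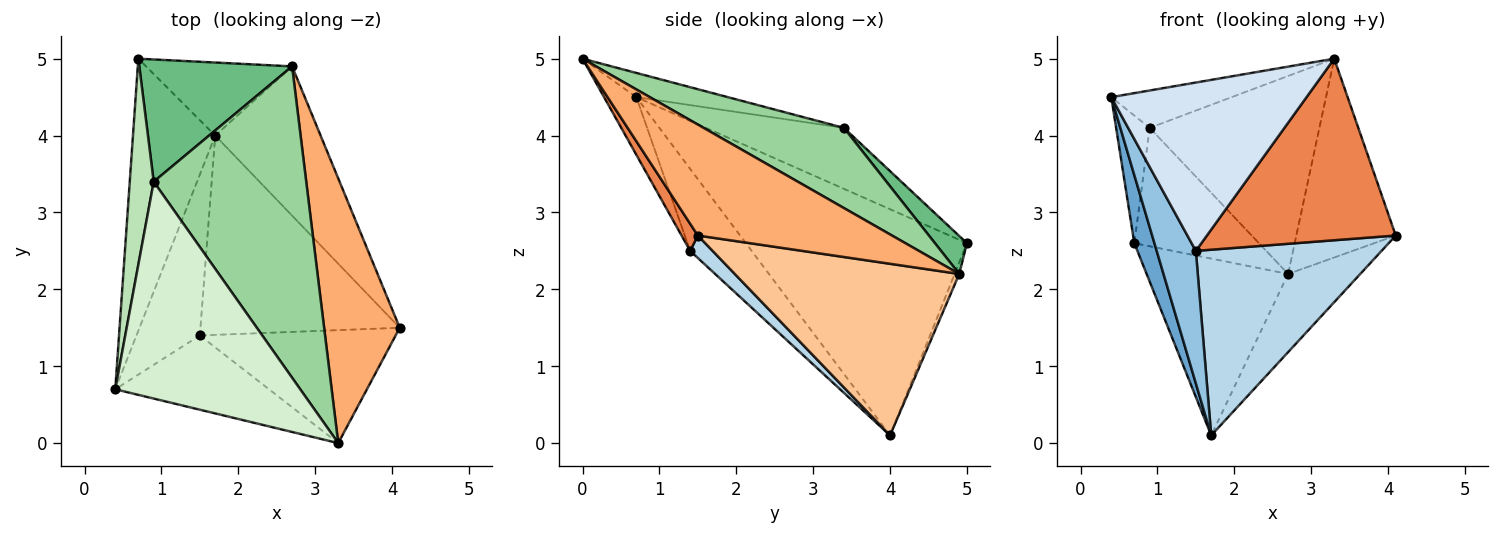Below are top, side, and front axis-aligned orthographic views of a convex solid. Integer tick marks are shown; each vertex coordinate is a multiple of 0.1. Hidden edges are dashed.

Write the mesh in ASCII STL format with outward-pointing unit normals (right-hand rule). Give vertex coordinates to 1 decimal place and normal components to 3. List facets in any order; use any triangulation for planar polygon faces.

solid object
 facet normal -0.936 -0.085 -0.341
  outer loop
   vertex 1.7 4.0 0.1
   vertex 0.4 0.7 4.5
   vertex 0.7 5.0 2.6
  endloop
 endfacet
 facet normal -0.707 -0.450 -0.546
  outer loop
   vertex 1.5 1.4 2.5
   vertex 0.4 0.7 4.5
   vertex 1.7 4.0 0.1
  endloop
 endfacet
 facet normal 0.082 -0.679 -0.729
  outer loop
   vertex 1.5 1.4 2.5
   vertex 1.7 4.0 0.1
   vertex 4.1 1.5 2.7
  endloop
 endfacet
 facet normal -0.150 -0.905 -0.399
  outer loop
   vertex 1.5 1.4 2.5
   vertex 3.3 0.0 5.0
   vertex 0.4 0.7 4.5
  endloop
 endfacet
 facet normal 0.073 -0.847 -0.527
  outer loop
   vertex 1.5 1.4 2.5
   vertex 4.1 1.5 2.7
   vertex 3.3 0.0 5.0
  endloop
 endfacet
 facet normal 0.761 0.390 0.519
  outer loop
   vertex 2.7 4.9 2.2
   vertex 3.3 0.0 5.0
   vertex 4.1 1.5 2.7
  endloop
 endfacet
 facet normal 0.822 0.264 -0.505
  outer loop
   vertex 2.7 4.9 2.2
   vertex 4.1 1.5 2.7
   vertex 1.7 4.0 0.1
  endloop
 endfacet
 facet normal -0.030 0.924 -0.382
  outer loop
   vertex 2.7 4.9 2.2
   vertex 1.7 4.0 0.1
   vertex 0.7 5.0 2.6
  endloop
 endfacet
 facet normal 0.176 0.685 0.707
  outer loop
   vertex 0.9 3.4 4.1
   vertex 2.7 4.9 2.2
   vertex 0.7 5.0 2.6
  endloop
 endfacet
 facet normal 0.406 0.490 0.771
  outer loop
   vertex 0.9 3.4 4.1
   vertex 3.3 0.0 5.0
   vertex 2.7 4.9 2.2
  endloop
 endfacet
 facet normal -0.908 0.221 0.357
  outer loop
   vertex 0.9 3.4 4.1
   vertex 0.7 5.0 2.6
   vertex 0.4 0.7 4.5
  endloop
 endfacet
 facet normal -0.128 0.168 0.977
  outer loop
   vertex 0.9 3.4 4.1
   vertex 0.4 0.7 4.5
   vertex 3.3 0.0 5.0
  endloop
 endfacet
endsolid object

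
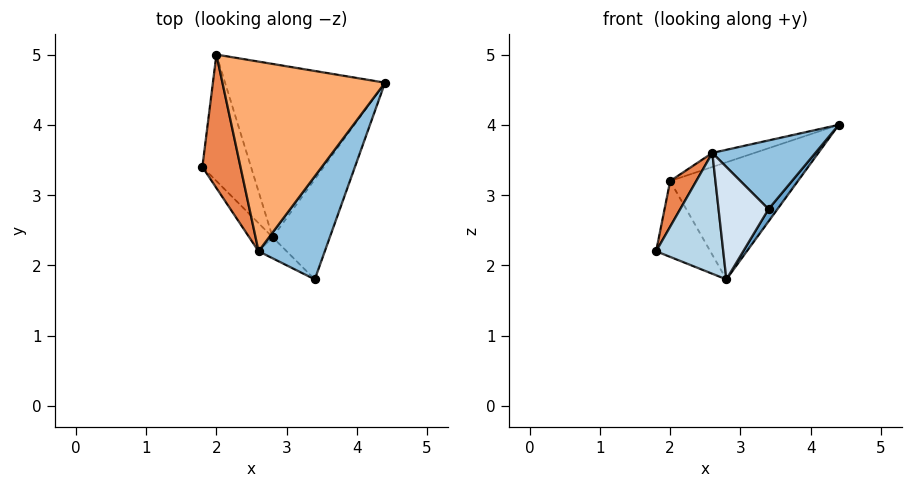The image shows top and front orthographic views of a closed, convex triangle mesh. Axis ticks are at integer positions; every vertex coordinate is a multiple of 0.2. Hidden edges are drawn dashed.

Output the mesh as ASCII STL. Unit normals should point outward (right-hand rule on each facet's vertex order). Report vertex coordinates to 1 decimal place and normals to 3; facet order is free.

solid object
 facet normal 0.837 -0.067 -0.542
  outer loop
   vertex 2.8 2.4 1.8
   vertex 4.4 4.6 4.0
   vertex 3.4 1.8 2.8
  endloop
 endfacet
 facet normal 0.485 -0.485 0.728
  outer loop
   vertex 2.6 2.2 3.6
   vertex 3.4 1.8 2.8
   vertex 4.4 4.6 4.0
  endloop
 endfacet
 facet normal -0.729 -0.667 -0.155
  outer loop
   vertex 2.6 2.2 3.6
   vertex 1.8 3.4 2.2
   vertex 2.8 2.4 1.8
  endloop
 endfacet
 facet normal -0.560 -0.814 -0.153
  outer loop
   vertex 2.6 2.2 3.6
   vertex 2.8 2.4 1.8
   vertex 3.4 1.8 2.8
  endloop
 endfacet
 facet normal -0.906 -0.137 0.400
  outer loop
   vertex 2.0 5.0 3.2
   vertex 1.8 3.4 2.2
   vertex 2.6 2.2 3.6
  endloop
 endfacet
 facet normal -0.305 0.070 0.950
  outer loop
   vertex 2.0 5.0 3.2
   vertex 2.6 2.2 3.6
   vertex 4.4 4.6 4.0
  endloop
 endfacet
 facet normal 0.169 0.507 -0.845
  outer loop
   vertex 2.0 5.0 3.2
   vertex 2.8 2.4 1.8
   vertex 1.8 3.4 2.2
  endloop
 endfacet
 facet normal 0.347 0.525 -0.777
  outer loop
   vertex 2.0 5.0 3.2
   vertex 4.4 4.6 4.0
   vertex 2.8 2.4 1.8
  endloop
 endfacet
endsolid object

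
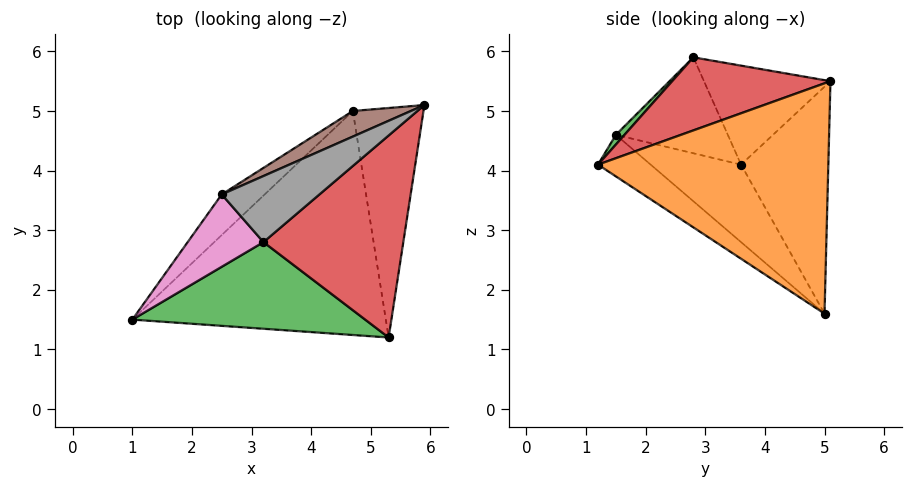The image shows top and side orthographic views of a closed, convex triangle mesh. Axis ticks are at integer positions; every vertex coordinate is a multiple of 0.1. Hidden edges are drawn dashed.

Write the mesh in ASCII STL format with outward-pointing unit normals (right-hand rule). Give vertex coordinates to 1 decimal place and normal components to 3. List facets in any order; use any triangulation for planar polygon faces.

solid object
 facet normal -0.134 -0.559 -0.818
  outer loop
   vertex 4.7 5.0 1.6
   vertex 5.3 1.2 4.1
   vertex 1.0 1.5 4.6
  endloop
 endfacet
 facet normal 0.955 -0.042 -0.293
  outer loop
   vertex 4.7 5.0 1.6
   vertex 5.9 5.1 5.5
   vertex 5.3 1.2 4.1
  endloop
 endfacet
 facet normal 0.028 -0.730 0.682
  outer loop
   vertex 3.2 2.8 5.9
   vertex 1.0 1.5 4.6
   vertex 5.3 1.2 4.1
  endloop
 endfacet
 facet normal 0.431 -0.363 0.826
  outer loop
   vertex 3.2 2.8 5.9
   vertex 5.3 1.2 4.1
   vertex 5.9 5.1 5.5
  endloop
 endfacet
 facet normal -0.779 0.454 -0.432
  outer loop
   vertex 2.5 3.6 4.1
   vertex 4.7 5.0 1.6
   vertex 1.0 1.5 4.6
  endloop
 endfacet
 facet normal -0.439 0.891 0.112
  outer loop
   vertex 2.5 3.6 4.1
   vertex 5.9 5.1 5.5
   vertex 4.7 5.0 1.6
  endloop
 endfacet
 facet normal -0.640 0.578 0.506
  outer loop
   vertex 2.5 3.6 4.1
   vertex 1.0 1.5 4.6
   vertex 3.2 2.8 5.9
  endloop
 endfacet
 facet normal -0.514 0.692 0.507
  outer loop
   vertex 2.5 3.6 4.1
   vertex 3.2 2.8 5.9
   vertex 5.9 5.1 5.5
  endloop
 endfacet
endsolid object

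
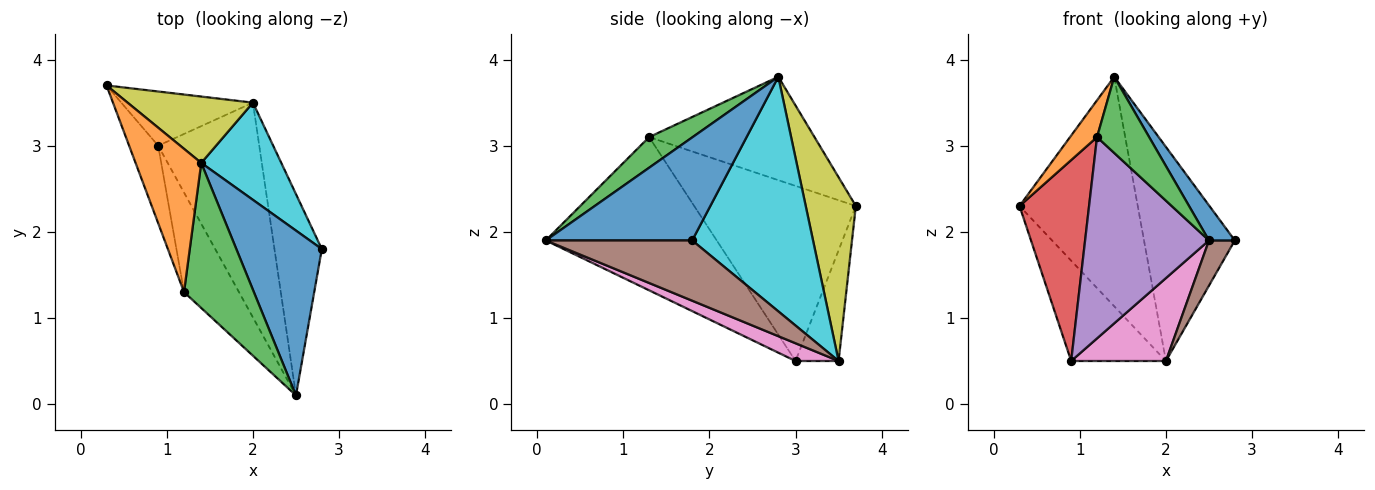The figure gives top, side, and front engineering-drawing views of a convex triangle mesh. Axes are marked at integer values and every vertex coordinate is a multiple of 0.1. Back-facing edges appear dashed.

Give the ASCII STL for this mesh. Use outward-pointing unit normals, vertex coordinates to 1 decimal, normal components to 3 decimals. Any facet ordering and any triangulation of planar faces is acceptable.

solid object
 facet normal 0.763 -0.135 0.633
  outer loop
   vertex 1.4 2.8 3.8
   vertex 2.5 0.1 1.9
   vertex 2.8 1.8 1.9
  endloop
 endfacet
 facet normal -0.836 -0.136 0.531
  outer loop
   vertex 1.2 1.3 3.1
   vertex 1.4 2.8 3.8
   vertex 0.3 3.7 2.3
  endloop
 endfacet
 facet normal 0.362 -0.433 0.825
  outer loop
   vertex 1.2 1.3 3.1
   vertex 2.5 0.1 1.9
   vertex 1.4 2.8 3.8
  endloop
 endfacet
 facet normal -0.908 -0.391 -0.151
  outer loop
   vertex 1.2 1.3 3.1
   vertex 0.3 3.7 2.3
   vertex 0.9 3.0 0.5
  endloop
 endfacet
 facet normal -0.778 -0.564 -0.279
  outer loop
   vertex 1.2 1.3 3.1
   vertex 0.9 3.0 0.5
   vertex 2.5 0.1 1.9
  endloop
 endfacet
 facet normal 0.779 -0.137 -0.612
  outer loop
   vertex 2.0 3.5 0.5
   vertex 2.8 1.8 1.9
   vertex 2.5 0.1 1.9
  endloop
 endfacet
 facet normal 0.162 -0.355 -0.921
  outer loop
   vertex 2.0 3.5 0.5
   vertex 2.5 0.1 1.9
   vertex 0.9 3.0 0.5
  endloop
 endfacet
 facet normal -0.371 0.817 -0.441
  outer loop
   vertex 2.0 3.5 0.5
   vertex 0.9 3.0 0.5
   vertex 0.3 3.7 2.3
  endloop
 endfacet
 facet normal 0.377 0.890 0.257
  outer loop
   vertex 2.0 3.5 0.5
   vertex 0.3 3.7 2.3
   vertex 1.4 2.8 3.8
  endloop
 endfacet
 facet normal 0.771 0.580 0.263
  outer loop
   vertex 2.0 3.5 0.5
   vertex 1.4 2.8 3.8
   vertex 2.8 1.8 1.9
  endloop
 endfacet
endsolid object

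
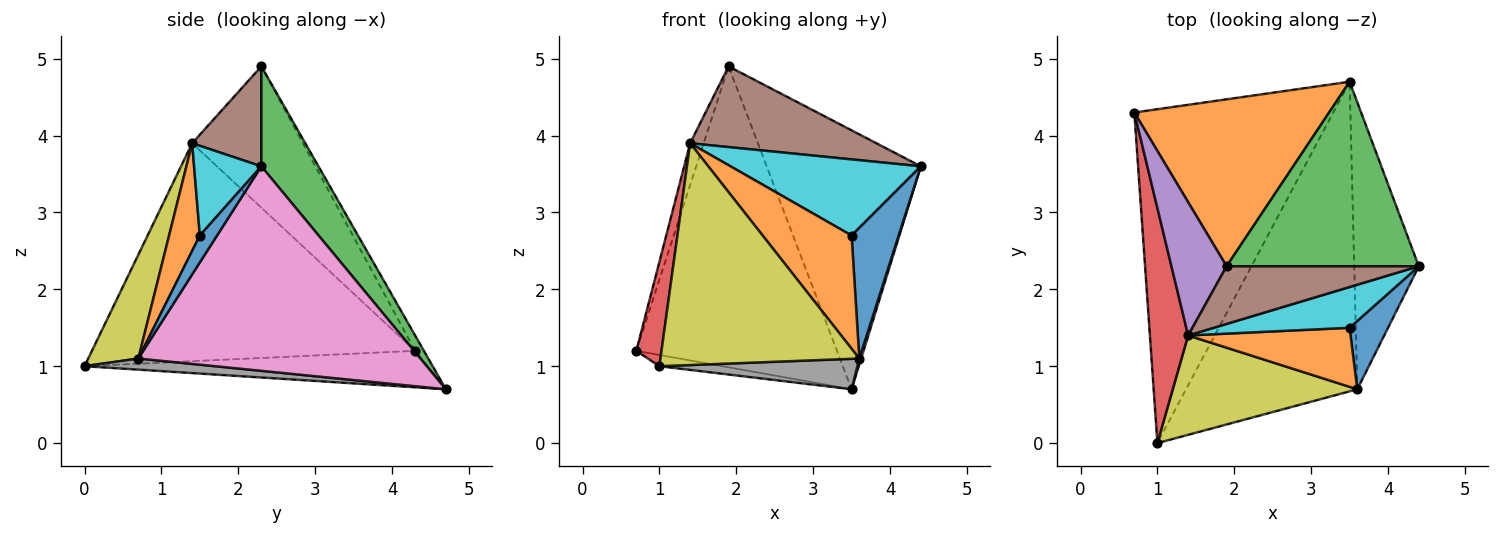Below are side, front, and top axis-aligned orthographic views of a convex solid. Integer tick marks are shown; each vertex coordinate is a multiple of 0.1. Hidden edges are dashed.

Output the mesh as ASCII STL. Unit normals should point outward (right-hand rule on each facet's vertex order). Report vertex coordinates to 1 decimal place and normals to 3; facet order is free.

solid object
 facet normal -0.180 0.033 -0.983
  outer loop
   vertex 3.5 4.7 0.7
   vertex 1.0 0.0 1.0
   vertex 0.7 4.3 1.2
  endloop
 endfacet
 facet normal -0.038 0.874 0.485
  outer loop
   vertex 3.5 4.7 0.7
   vertex 0.7 4.3 1.2
   vertex 1.9 2.3 4.9
  endloop
 endfacet
 facet normal 0.289 0.780 0.556
  outer loop
   vertex 3.5 4.7 0.7
   vertex 1.9 2.3 4.9
   vertex 4.4 2.3 3.6
  endloop
 endfacet
 facet normal -0.982 -0.077 0.172
  outer loop
   vertex 1.4 1.4 3.9
   vertex 0.7 4.3 1.2
   vertex 1.0 0.0 1.0
  endloop
 endfacet
 facet normal -0.926 0.113 0.361
  outer loop
   vertex 1.4 1.4 3.9
   vertex 1.9 2.3 4.9
   vertex 0.7 4.3 1.2
  endloop
 endfacet
 facet normal 0.289 -0.779 0.556
  outer loop
   vertex 1.4 1.4 3.9
   vertex 4.4 2.3 3.6
   vertex 1.9 2.3 4.9
  endloop
 endfacet
 facet normal 0.954 -0.006 -0.301
  outer loop
   vertex 3.6 0.7 1.1
   vertex 3.5 4.7 0.7
   vertex 4.4 2.3 3.6
  endloop
 endfacet
 facet normal 0.065 -0.098 -0.993
  outer loop
   vertex 3.6 0.7 1.1
   vertex 1.0 0.0 1.0
   vertex 3.5 4.7 0.7
  endloop
 endfacet
 facet normal 0.224 -0.889 0.398
  outer loop
   vertex 3.6 0.7 1.1
   vertex 1.4 1.4 3.9
   vertex 1.0 0.0 1.0
  endloop
 endfacet
 facet normal 0.298 -0.842 0.451
  outer loop
   vertex 3.5 1.5 2.7
   vertex 4.4 2.3 3.6
   vertex 1.4 1.4 3.9
  endloop
 endfacet
 facet normal 0.309 -0.843 0.441
  outer loop
   vertex 3.5 1.5 2.7
   vertex 3.6 0.7 1.1
   vertex 4.4 2.3 3.6
  endloop
 endfacet
 facet normal 0.293 -0.848 0.442
  outer loop
   vertex 3.5 1.5 2.7
   vertex 1.4 1.4 3.9
   vertex 3.6 0.7 1.1
  endloop
 endfacet
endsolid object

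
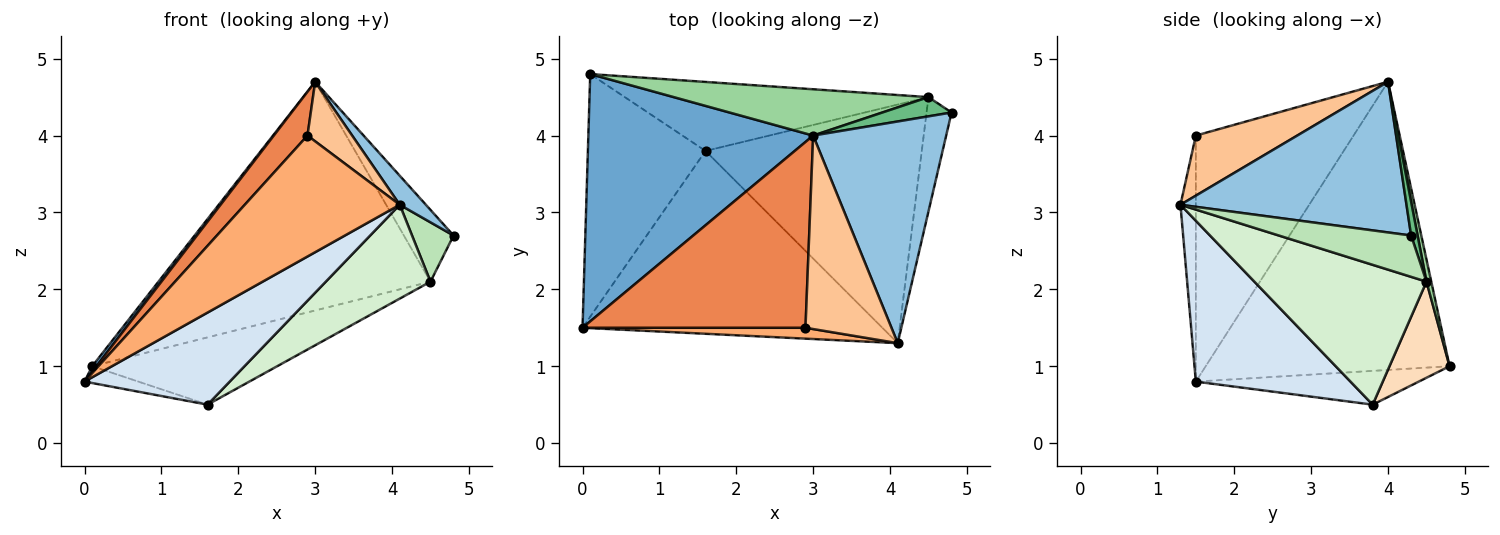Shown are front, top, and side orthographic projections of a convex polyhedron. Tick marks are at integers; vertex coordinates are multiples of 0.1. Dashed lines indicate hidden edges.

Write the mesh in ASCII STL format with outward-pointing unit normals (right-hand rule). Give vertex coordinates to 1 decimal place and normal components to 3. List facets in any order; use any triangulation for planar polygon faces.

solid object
 facet normal -0.788 -0.013 0.615
  outer loop
   vertex 3.0 4.0 4.7
   vertex 0.1 4.8 1.0
   vertex 0.0 1.5 0.8
  endloop
 endfacet
 facet normal 0.747 -0.086 0.659
  outer loop
   vertex 4.1 1.3 3.1
   vertex 4.8 4.3 2.7
   vertex 3.0 4.0 4.7
  endloop
 endfacet
 facet normal -0.275 0.066 -0.959
  outer loop
   vertex 1.6 3.8 0.5
   vertex 0.0 1.5 0.8
   vertex 0.1 4.8 1.0
  endloop
 endfacet
 facet normal 0.432 -0.406 -0.805
  outer loop
   vertex 1.6 3.8 0.5
   vertex 4.1 1.3 3.1
   vertex 0.0 1.5 0.8
  endloop
 endfacet
 facet normal -0.732 -0.156 0.663
  outer loop
   vertex 2.9 1.5 4.0
   vertex 3.0 4.0 4.7
   vertex 0.0 1.5 0.8
  endloop
 endfacet
 facet normal -0.098 -0.991 0.089
  outer loop
   vertex 2.9 1.5 4.0
   vertex 0.0 1.5 0.8
   vertex 4.1 1.3 3.1
  endloop
 endfacet
 facet normal 0.555 -0.245 0.795
  outer loop
   vertex 2.9 1.5 4.0
   vertex 4.1 1.3 3.1
   vertex 3.0 4.0 4.7
  endloop
 endfacet
 facet normal 0.221 0.681 -0.698
  outer loop
   vertex 4.5 4.5 2.1
   vertex 1.6 3.8 0.5
   vertex 0.1 4.8 1.0
  endloop
 endfacet
 facet normal 0.125 0.958 0.257
  outer loop
   vertex 4.5 4.5 2.1
   vertex 3.0 4.0 4.7
   vertex 4.8 4.3 2.7
  endloop
 endfacet
 facet normal 0.017 0.980 0.198
  outer loop
   vertex 4.5 4.5 2.1
   vertex 0.1 4.8 1.0
   vertex 3.0 4.0 4.7
  endloop
 endfacet
 facet normal 0.826 -0.259 -0.500
  outer loop
   vertex 4.5 4.5 2.1
   vertex 4.8 4.3 2.7
   vertex 4.1 1.3 3.1
  endloop
 endfacet
 facet normal 0.516 -0.314 -0.797
  outer loop
   vertex 4.5 4.5 2.1
   vertex 4.1 1.3 3.1
   vertex 1.6 3.8 0.5
  endloop
 endfacet
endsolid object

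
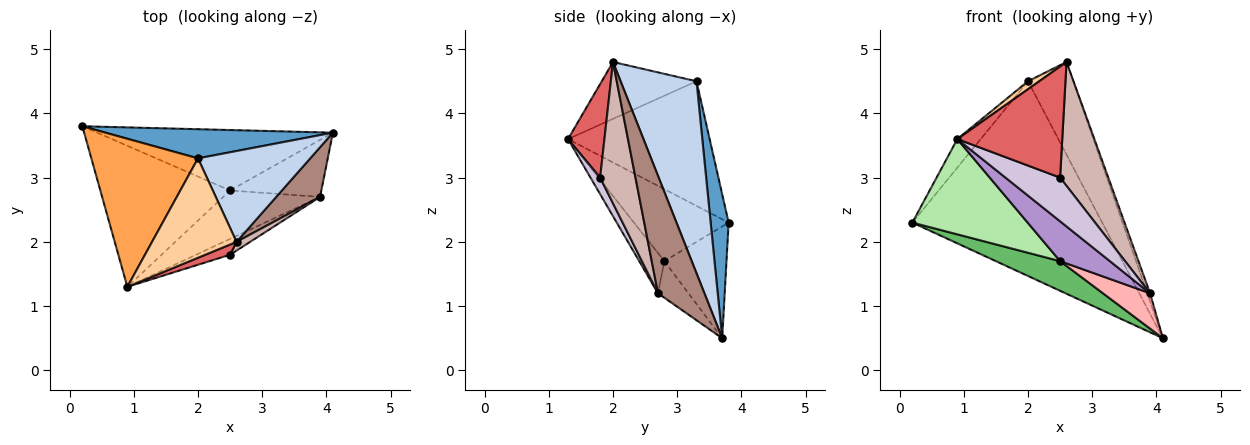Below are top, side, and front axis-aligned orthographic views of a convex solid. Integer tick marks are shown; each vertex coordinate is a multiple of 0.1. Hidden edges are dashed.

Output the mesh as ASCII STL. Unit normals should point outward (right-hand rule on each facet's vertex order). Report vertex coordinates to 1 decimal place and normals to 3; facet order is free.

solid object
 facet normal 0.093 0.985 0.147
  outer loop
   vertex 2.0 3.3 4.5
   vertex 4.1 3.7 0.5
   vertex 0.2 3.8 2.3
  endloop
 endfacet
 facet normal 0.768 0.458 0.449
  outer loop
   vertex 2.0 3.3 4.5
   vertex 2.6 2.0 4.8
   vertex 4.1 3.7 0.5
  endloop
 endfacet
 facet normal -0.754 0.124 0.645
  outer loop
   vertex 2.0 3.3 4.5
   vertex 0.2 3.8 2.3
   vertex 0.9 1.3 3.6
  endloop
 endfacet
 facet normal -0.557 -0.066 0.828
  outer loop
   vertex 2.0 3.3 4.5
   vertex 0.9 1.3 3.6
   vertex 2.6 2.0 4.8
  endloop
 endfacet
 facet normal -0.392 -0.405 -0.826
  outer loop
   vertex 2.5 2.8 1.7
   vertex 0.2 3.8 2.3
   vertex 4.1 3.7 0.5
  endloop
 endfacet
 facet normal -0.418 -0.508 -0.753
  outer loop
   vertex 2.5 2.8 1.7
   vertex 0.9 1.3 3.6
   vertex 0.2 3.8 2.3
  endloop
 endfacet
 facet normal 0.327 -0.941 0.086
  outer loop
   vertex 2.5 1.8 3.0
   vertex 2.6 2.0 4.8
   vertex 0.9 1.3 3.6
  endloop
 endfacet
 facet normal -0.323 -0.499 -0.804
  outer loop
   vertex 3.9 2.7 1.2
   vertex 2.5 2.8 1.7
   vertex 4.1 3.7 0.5
  endloop
 endfacet
 facet normal -0.306 -0.605 -0.735
  outer loop
   vertex 3.9 2.7 1.2
   vertex 0.9 1.3 3.6
   vertex 2.5 2.8 1.7
  endloop
 endfacet
 facet normal 0.164 -0.927 -0.336
  outer loop
   vertex 3.9 2.7 1.2
   vertex 2.5 1.8 3.0
   vertex 0.9 1.3 3.6
  endloop
 endfacet
 facet normal 0.935 0.057 0.349
  outer loop
   vertex 3.9 2.7 1.2
   vertex 4.1 3.7 0.5
   vertex 2.6 2.0 4.8
  endloop
 endfacet
 facet normal 0.590 -0.805 0.057
  outer loop
   vertex 3.9 2.7 1.2
   vertex 2.6 2.0 4.8
   vertex 2.5 1.8 3.0
  endloop
 endfacet
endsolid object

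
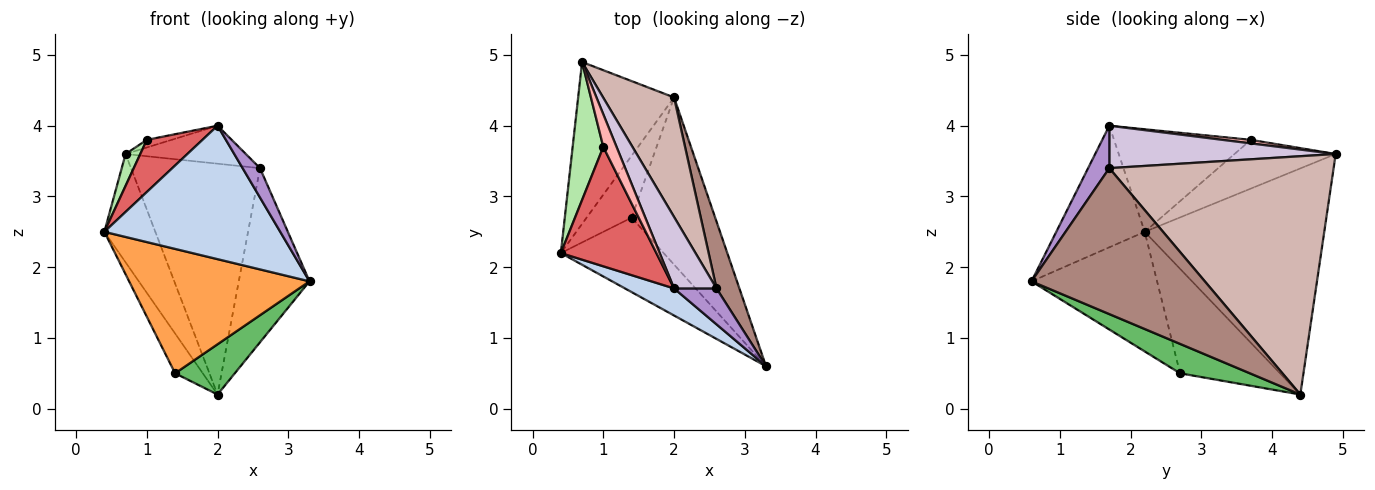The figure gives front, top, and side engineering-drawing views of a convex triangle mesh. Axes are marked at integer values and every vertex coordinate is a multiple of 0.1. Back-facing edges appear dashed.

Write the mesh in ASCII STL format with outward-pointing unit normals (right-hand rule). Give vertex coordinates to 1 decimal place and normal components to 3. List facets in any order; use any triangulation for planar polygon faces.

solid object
 facet normal -0.891 0.253 -0.378
  outer loop
   vertex 0.7 4.9 3.6
   vertex 2.0 4.4 0.2
   vertex 0.4 2.2 2.5
  endloop
 endfacet
 facet normal -0.442 -0.879 0.178
  outer loop
   vertex 2.0 1.7 4.0
   vertex 0.4 2.2 2.5
   vertex 3.3 0.6 1.8
  endloop
 endfacet
 facet normal -0.513 -0.737 -0.441
  outer loop
   vertex 1.4 2.7 0.5
   vertex 3.3 0.6 1.8
   vertex 0.4 2.2 2.5
  endloop
 endfacet
 facet normal -0.890 0.246 -0.383
  outer loop
   vertex 1.4 2.7 0.5
   vertex 0.4 2.2 2.5
   vertex 2.0 4.4 0.2
  endloop
 endfacet
 facet normal 0.319 -0.273 -0.908
  outer loop
   vertex 1.4 2.7 0.5
   vertex 2.0 4.4 0.2
   vertex 3.3 0.6 1.8
  endloop
 endfacet
 facet normal -0.840 -0.122 0.528
  outer loop
   vertex 1.0 3.7 3.8
   vertex 0.7 4.9 3.6
   vertex 0.4 2.2 2.5
  endloop
 endfacet
 facet normal -0.701 -0.285 0.653
  outer loop
   vertex 1.0 3.7 3.8
   vertex 0.4 2.2 2.5
   vertex 2.0 1.7 4.0
  endloop
 endfacet
 facet normal 0.251 0.220 0.943
  outer loop
   vertex 1.0 3.7 3.8
   vertex 2.0 1.7 4.0
   vertex 0.7 4.9 3.6
  endloop
 endfacet
 facet normal 0.612 -0.501 0.612
  outer loop
   vertex 2.6 1.7 3.4
   vertex 2.0 1.7 4.0
   vertex 3.3 0.6 1.8
  endloop
 endfacet
 facet normal 0.662 0.352 0.662
  outer loop
   vertex 2.6 1.7 3.4
   vertex 0.7 4.9 3.6
   vertex 2.0 1.7 4.0
  endloop
 endfacet
 facet normal 0.916 0.374 0.144
  outer loop
   vertex 2.6 1.7 3.4
   vertex 3.3 0.6 1.8
   vertex 2.0 4.4 0.2
  endloop
 endfacet
 facet normal 0.839 0.483 0.250
  outer loop
   vertex 2.6 1.7 3.4
   vertex 2.0 4.4 0.2
   vertex 0.7 4.9 3.6
  endloop
 endfacet
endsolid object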